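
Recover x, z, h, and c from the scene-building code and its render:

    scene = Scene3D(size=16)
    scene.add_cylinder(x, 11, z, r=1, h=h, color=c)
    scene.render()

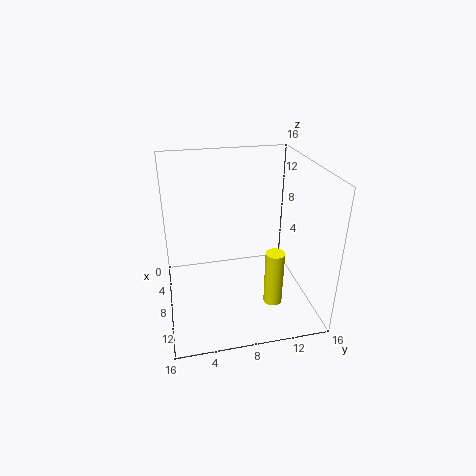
x = 12
z = 2
h = 6
c = 'yellow'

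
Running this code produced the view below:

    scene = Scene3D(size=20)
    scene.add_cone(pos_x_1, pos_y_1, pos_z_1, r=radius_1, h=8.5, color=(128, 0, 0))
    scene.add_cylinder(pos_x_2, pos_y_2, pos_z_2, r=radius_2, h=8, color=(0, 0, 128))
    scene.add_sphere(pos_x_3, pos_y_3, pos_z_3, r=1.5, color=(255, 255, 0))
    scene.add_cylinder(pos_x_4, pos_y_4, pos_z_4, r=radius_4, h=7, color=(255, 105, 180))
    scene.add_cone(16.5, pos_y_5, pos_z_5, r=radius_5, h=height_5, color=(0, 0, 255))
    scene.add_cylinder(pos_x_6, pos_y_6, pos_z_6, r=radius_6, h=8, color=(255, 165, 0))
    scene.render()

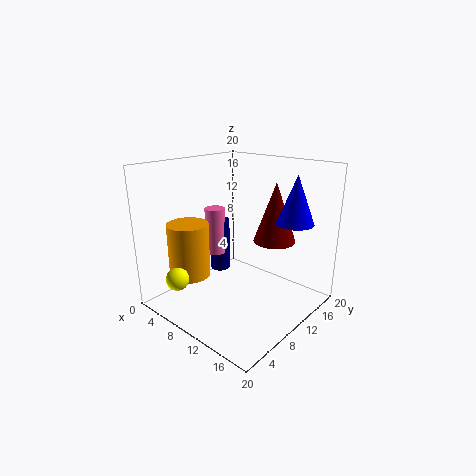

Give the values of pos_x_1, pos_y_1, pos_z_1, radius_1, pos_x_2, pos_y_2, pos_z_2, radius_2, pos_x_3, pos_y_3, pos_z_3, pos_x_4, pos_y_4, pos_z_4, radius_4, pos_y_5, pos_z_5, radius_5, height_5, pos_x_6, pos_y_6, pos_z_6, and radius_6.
pos_x_1 = 13
pos_y_1 = 14.5
pos_z_1 = 9
radius_1 = 3
pos_x_2 = 4.5
pos_y_2 = 12
pos_z_2 = 3
radius_2 = 1.5
pos_x_3 = 7
pos_y_3 = 1.5
pos_z_3 = 6
pos_x_4 = 4.5
pos_y_4 = 11
pos_z_4 = 6
radius_4 = 1.5
pos_y_5 = 14
pos_z_5 = 12.5
radius_5 = 2.5
height_5 = 6.5
pos_x_6 = 3.5
pos_y_6 = 6.5
pos_z_6 = 3.5
radius_6 = 3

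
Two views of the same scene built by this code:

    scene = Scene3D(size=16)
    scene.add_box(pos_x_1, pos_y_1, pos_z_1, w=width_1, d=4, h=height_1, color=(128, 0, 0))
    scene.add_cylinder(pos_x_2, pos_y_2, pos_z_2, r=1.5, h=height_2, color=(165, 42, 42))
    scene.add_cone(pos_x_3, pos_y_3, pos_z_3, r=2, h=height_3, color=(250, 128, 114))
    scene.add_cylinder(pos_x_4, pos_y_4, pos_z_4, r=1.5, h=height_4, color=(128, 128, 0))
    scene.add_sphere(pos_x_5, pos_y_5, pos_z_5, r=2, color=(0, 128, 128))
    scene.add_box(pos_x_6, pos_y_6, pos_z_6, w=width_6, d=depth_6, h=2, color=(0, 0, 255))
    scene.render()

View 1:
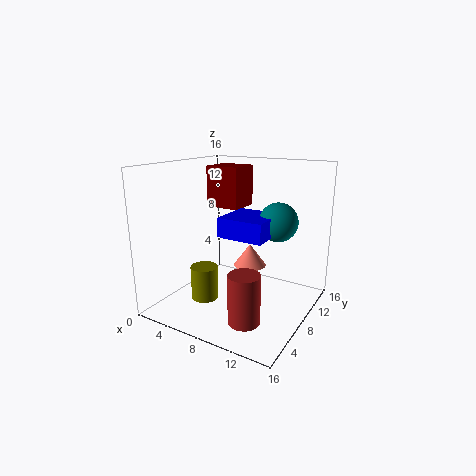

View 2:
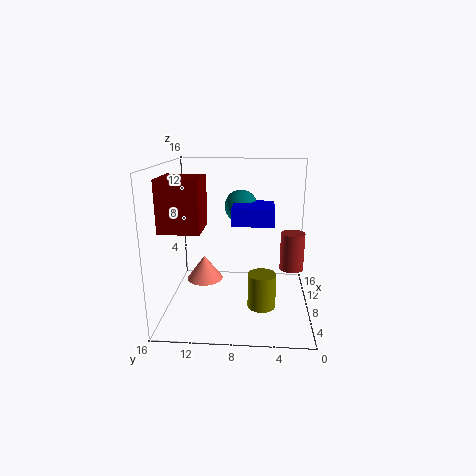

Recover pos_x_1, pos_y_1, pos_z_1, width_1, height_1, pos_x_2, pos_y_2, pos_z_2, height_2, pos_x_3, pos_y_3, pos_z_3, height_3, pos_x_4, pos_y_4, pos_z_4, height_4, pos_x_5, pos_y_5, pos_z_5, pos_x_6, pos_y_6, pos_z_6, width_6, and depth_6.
pos_x_1 = 1.75
pos_y_1 = 11
pos_z_1 = 10.25
width_1 = 4.25
height_1 = 5
pos_x_2 = 12.5
pos_y_2 = 1.5
pos_z_2 = 2.5
height_2 = 4.75
pos_x_3 = 7.5
pos_y_3 = 11.75
pos_z_3 = 3.25
height_3 = 2.75
pos_x_4 = 5.25
pos_y_4 = 5.25
pos_z_4 = 1.25
height_4 = 3.75
pos_x_5 = 12.75
pos_y_5 = 8
pos_z_5 = 10.5
pos_x_6 = 8
pos_y_6 = 4
pos_z_6 = 9.25
width_6 = 4.75
depth_6 = 4.75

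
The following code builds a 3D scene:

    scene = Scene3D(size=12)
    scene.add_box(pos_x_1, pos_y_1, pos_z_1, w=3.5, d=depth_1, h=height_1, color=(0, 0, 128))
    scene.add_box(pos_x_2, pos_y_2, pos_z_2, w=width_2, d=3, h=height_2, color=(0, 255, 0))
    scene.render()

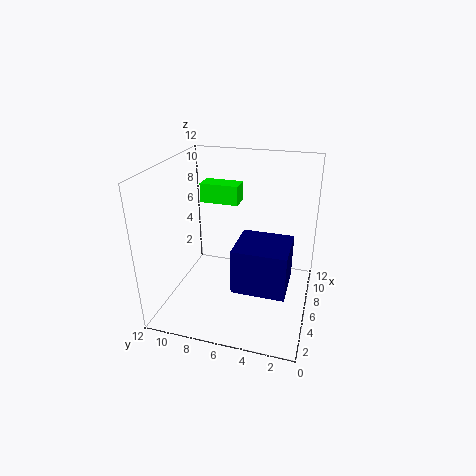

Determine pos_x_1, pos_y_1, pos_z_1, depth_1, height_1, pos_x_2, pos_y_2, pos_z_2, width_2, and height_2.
pos_x_1 = 0.75, pos_y_1 = 1.25, pos_z_1 = 4.5, depth_1 = 3.75, height_1 = 3.25, pos_x_2 = 5, pos_y_2 = 5.75, pos_z_2 = 9.25, width_2 = 1.5, height_2 = 1.5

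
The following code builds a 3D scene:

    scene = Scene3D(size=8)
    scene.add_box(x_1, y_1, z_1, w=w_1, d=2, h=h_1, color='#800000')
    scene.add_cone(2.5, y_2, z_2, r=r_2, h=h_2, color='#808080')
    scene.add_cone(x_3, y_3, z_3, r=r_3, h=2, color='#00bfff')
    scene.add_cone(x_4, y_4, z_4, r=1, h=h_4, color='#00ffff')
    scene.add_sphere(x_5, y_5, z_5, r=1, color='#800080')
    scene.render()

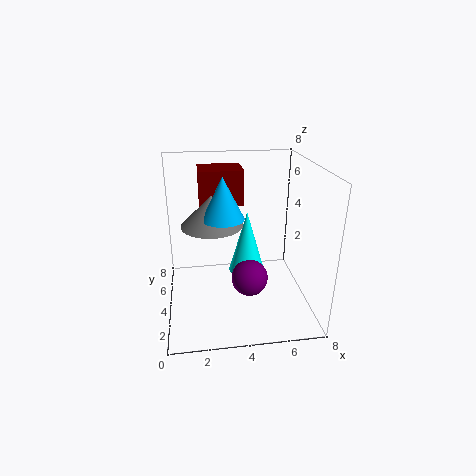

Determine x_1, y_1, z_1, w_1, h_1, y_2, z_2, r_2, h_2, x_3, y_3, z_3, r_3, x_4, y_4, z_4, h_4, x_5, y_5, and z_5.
x_1 = 2; y_1 = 5; z_1 = 5.5; w_1 = 2.5; h_1 = 2; y_2 = 2.5; z_2 = 5.5; r_2 = 1.5; h_2 = 1.5; x_3 = 3; y_3 = 2; z_3 = 6; r_3 = 1; x_4 = 4.5; y_4 = 4; z_4 = 2; h_4 = 3.5; x_5 = 4.5; y_5 = 3; z_5 = 2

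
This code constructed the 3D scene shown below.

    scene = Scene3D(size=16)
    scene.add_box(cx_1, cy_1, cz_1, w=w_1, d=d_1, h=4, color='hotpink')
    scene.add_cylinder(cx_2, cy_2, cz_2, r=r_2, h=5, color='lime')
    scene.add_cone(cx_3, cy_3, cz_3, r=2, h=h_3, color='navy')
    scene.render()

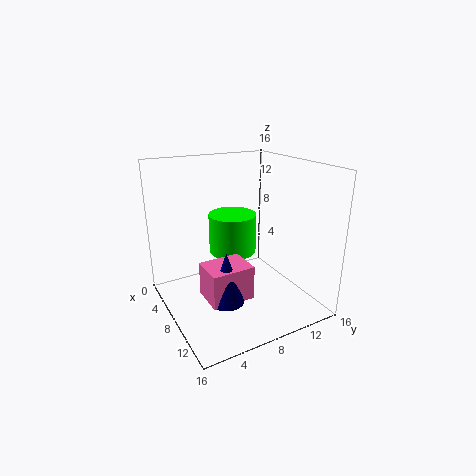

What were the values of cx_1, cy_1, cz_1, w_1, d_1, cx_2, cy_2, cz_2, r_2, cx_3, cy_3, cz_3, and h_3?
cx_1 = 6; cy_1 = 4; cz_1 = 1; w_1 = 4; d_1 = 5; cx_2 = 3; cy_2 = 10; cz_2 = 4; r_2 = 3; cx_3 = 9; cy_3 = 6; cz_3 = 1; h_3 = 6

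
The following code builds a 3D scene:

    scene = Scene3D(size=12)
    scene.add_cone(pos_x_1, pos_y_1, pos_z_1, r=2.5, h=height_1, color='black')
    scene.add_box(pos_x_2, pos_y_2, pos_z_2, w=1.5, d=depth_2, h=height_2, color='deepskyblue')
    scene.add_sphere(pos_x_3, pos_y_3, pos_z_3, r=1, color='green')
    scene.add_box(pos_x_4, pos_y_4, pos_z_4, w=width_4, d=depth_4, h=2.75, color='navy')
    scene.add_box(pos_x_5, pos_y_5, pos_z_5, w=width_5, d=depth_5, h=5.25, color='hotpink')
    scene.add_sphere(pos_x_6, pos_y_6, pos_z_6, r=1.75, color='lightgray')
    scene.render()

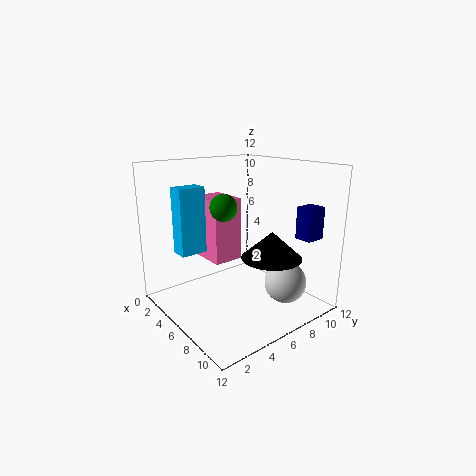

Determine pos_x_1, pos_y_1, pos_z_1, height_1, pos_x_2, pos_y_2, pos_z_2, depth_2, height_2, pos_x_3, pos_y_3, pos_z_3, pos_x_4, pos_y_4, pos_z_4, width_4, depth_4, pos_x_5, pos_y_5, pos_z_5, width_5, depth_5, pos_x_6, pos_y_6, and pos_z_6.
pos_x_1 = 8.25; pos_y_1 = 7.75; pos_z_1 = 4.5; height_1 = 2.25; pos_x_2 = 2.75; pos_y_2 = 1.75; pos_z_2 = 4.75; depth_2 = 2.25; height_2 = 5.5; pos_x_3 = 7.5; pos_y_3 = 3.5; pos_z_3 = 9.25; pos_x_4 = 8.5; pos_y_4 = 10.25; pos_z_4 = 5.75; width_4 = 1.5; depth_4 = 1.75; pos_x_5 = 2.5; pos_y_5 = 4; pos_z_5 = 4; width_5 = 3.25; depth_5 = 2.5; pos_x_6 = 9; pos_y_6 = 8.75; pos_z_6 = 2.25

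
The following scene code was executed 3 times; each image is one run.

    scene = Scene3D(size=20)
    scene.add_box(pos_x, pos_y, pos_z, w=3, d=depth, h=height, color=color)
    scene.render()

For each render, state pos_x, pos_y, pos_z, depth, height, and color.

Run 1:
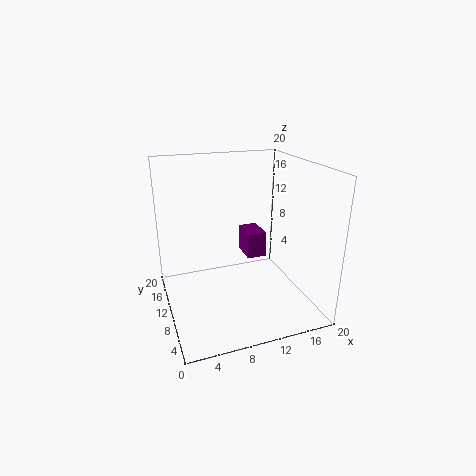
pos_x = 13; pos_y = 13.5; pos_z = 4.5; depth = 4.5; height = 4; color = 'purple'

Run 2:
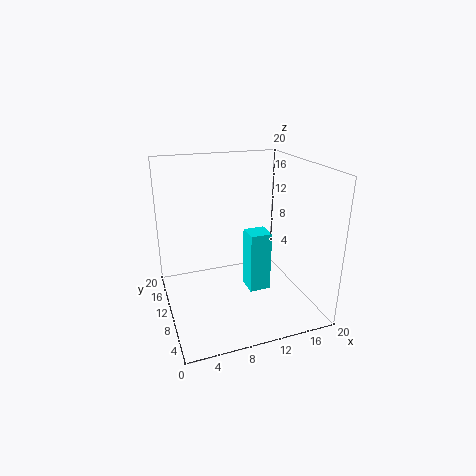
pos_x = 11; pos_y = 7.5; pos_z = 2.5; depth = 3; height = 8.5; color = 'cyan'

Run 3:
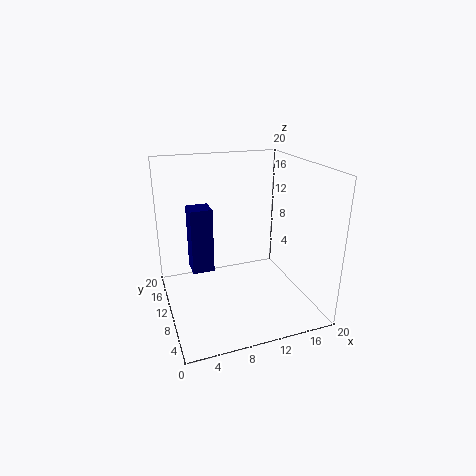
pos_x = 3.5; pos_y = 10; pos_z = 5.5; depth = 3; height = 9; color = 'navy'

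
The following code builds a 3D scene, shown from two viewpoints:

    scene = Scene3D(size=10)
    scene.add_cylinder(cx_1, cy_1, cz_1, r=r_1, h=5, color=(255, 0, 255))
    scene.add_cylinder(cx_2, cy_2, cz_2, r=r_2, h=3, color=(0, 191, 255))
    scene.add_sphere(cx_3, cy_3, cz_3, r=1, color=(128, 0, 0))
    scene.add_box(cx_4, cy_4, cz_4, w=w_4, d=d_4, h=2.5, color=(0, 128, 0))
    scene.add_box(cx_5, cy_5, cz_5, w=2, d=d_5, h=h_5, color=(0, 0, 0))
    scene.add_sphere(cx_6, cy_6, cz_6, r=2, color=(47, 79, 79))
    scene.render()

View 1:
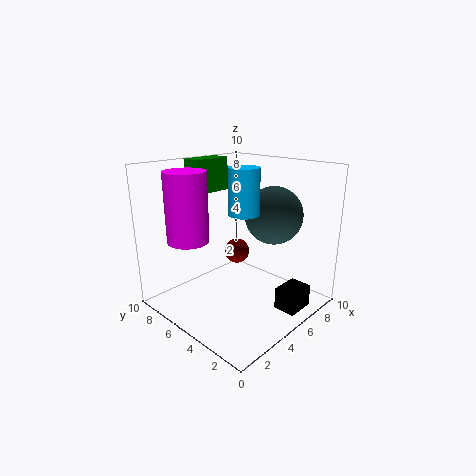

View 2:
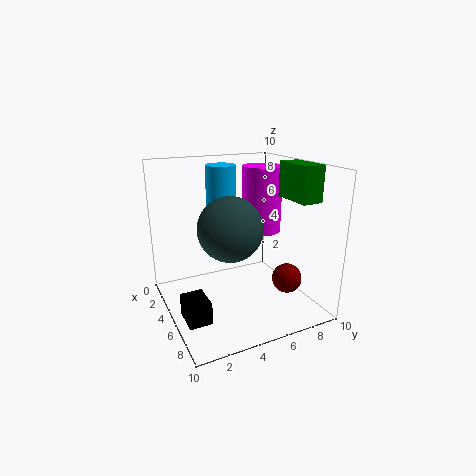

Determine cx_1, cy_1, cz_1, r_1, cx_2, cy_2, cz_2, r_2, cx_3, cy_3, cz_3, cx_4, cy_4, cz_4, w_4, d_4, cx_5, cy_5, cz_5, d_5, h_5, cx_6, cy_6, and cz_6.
cx_1 = 3, cy_1 = 8, cz_1 = 4.5, r_1 = 1.5, cx_2 = 4.5, cy_2 = 4, cz_2 = 7, r_2 = 1, cx_3 = 7.5, cy_3 = 7.5, cz_3 = 2.5, cx_4 = 4.5, cy_4 = 8.5, cz_4 = 7.5, w_4 = 3, d_4 = 1.5, cx_5 = 5.5, cy_5 = 0.5, cz_5 = 0.5, d_5 = 1.5, h_5 = 1.5, cx_6 = 7, cy_6 = 3.5, cz_6 = 6.5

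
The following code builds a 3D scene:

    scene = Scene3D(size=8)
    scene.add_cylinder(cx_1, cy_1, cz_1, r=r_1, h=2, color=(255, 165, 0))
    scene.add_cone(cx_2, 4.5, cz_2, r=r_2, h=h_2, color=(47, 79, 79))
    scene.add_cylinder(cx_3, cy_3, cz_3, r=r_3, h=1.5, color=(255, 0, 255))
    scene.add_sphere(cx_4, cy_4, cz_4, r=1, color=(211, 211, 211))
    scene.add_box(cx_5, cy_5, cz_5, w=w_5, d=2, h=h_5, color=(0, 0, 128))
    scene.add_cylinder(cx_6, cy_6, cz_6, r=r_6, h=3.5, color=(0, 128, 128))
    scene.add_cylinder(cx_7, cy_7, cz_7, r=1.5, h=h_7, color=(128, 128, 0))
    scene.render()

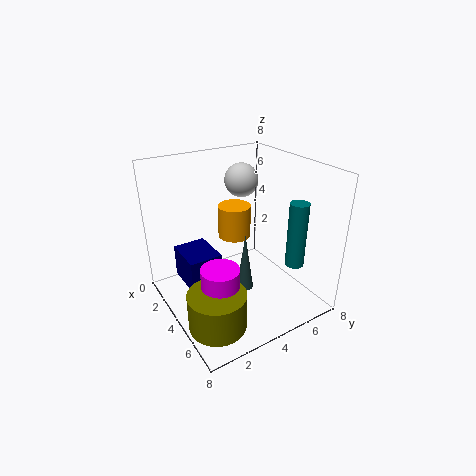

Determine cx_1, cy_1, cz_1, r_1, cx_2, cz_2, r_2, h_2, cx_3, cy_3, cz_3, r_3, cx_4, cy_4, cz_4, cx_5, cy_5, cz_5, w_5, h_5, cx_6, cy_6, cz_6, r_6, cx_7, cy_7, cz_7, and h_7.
cx_1 = 2, cy_1 = 5, cz_1 = 3, r_1 = 1, cx_2 = 4, cz_2 = 0.5, r_2 = 0.5, h_2 = 3.5, cx_3 = 5.5, cy_3 = 2, cz_3 = 2, r_3 = 1, cx_4 = 2, cy_4 = 5.5, cz_4 = 6.5, cx_5 = 0.5, cy_5 = 1.5, cz_5 = 0.5, w_5 = 2.5, h_5 = 2, cx_6 = 6.5, cy_6 = 6, cz_6 = 3, r_6 = 0.5, cx_7 = 6, cy_7 = 1.5, cz_7 = 0.5, h_7 = 2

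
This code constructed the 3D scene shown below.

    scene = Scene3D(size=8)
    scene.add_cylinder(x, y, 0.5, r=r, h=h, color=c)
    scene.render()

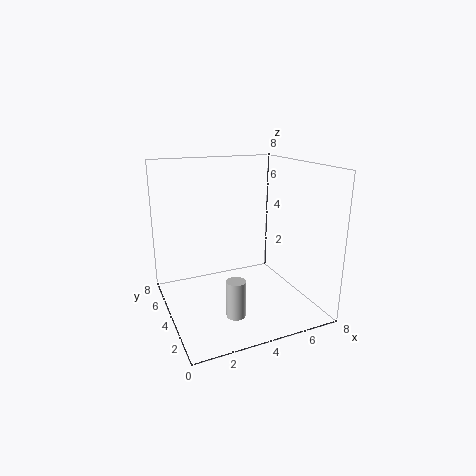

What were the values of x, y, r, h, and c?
x = 3, y = 2, r = 0.5, h = 2, c = 'lightgray'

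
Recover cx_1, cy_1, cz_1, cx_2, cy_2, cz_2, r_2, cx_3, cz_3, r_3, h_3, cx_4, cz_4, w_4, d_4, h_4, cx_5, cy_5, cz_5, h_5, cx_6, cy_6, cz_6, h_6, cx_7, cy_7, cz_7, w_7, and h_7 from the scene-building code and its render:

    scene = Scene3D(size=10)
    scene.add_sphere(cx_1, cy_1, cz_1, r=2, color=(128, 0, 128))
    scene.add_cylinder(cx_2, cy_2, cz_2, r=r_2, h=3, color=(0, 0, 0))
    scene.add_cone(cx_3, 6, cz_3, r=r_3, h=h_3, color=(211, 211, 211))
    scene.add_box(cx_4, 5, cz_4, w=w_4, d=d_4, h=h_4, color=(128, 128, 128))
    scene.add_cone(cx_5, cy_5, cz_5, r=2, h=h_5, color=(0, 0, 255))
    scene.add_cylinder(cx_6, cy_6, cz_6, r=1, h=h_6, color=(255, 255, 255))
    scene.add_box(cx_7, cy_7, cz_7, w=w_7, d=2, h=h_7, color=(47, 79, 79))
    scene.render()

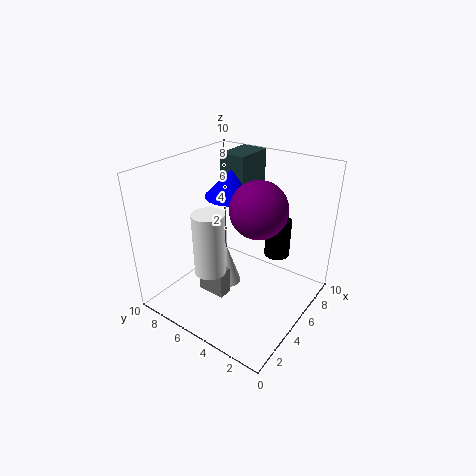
cx_1 = 6
cy_1 = 4
cz_1 = 7
cx_2 = 9
cy_2 = 4
cz_2 = 2
r_2 = 1
cx_3 = 5
cz_3 = 1
r_3 = 1
h_3 = 3
cx_4 = 3
cz_4 = 1
w_4 = 1
d_4 = 2
h_4 = 2
cx_5 = 7
cy_5 = 7
cz_5 = 7
h_5 = 2
cx_6 = 2
cy_6 = 5
cz_6 = 4
h_6 = 4
cx_7 = 7
cy_7 = 6
cz_7 = 7
w_7 = 3
h_7 = 3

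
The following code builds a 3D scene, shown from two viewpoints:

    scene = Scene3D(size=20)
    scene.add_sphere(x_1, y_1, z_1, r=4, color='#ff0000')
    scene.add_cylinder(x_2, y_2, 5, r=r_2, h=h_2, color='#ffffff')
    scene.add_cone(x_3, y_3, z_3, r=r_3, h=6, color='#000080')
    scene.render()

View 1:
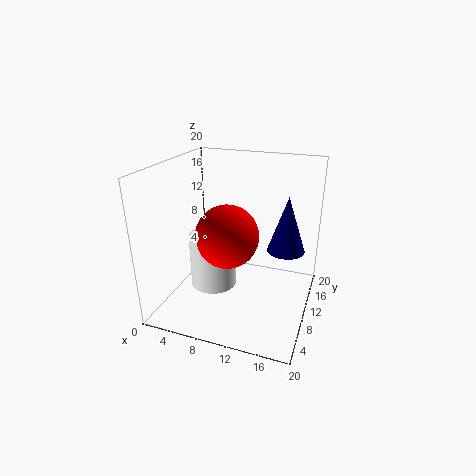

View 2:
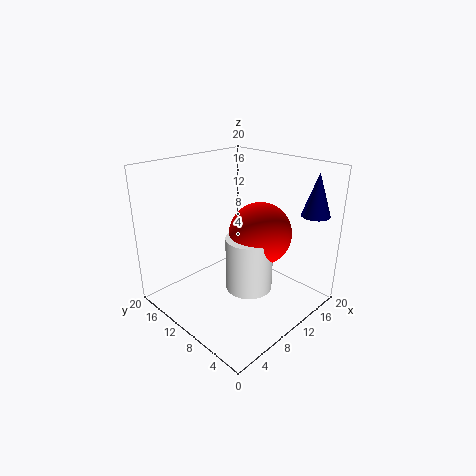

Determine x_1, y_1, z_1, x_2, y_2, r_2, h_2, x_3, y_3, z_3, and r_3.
x_1 = 10, y_1 = 6, z_1 = 12, x_2 = 8, y_2 = 6, r_2 = 3, h_2 = 7, x_3 = 18, y_3 = 3, z_3 = 13, r_3 = 2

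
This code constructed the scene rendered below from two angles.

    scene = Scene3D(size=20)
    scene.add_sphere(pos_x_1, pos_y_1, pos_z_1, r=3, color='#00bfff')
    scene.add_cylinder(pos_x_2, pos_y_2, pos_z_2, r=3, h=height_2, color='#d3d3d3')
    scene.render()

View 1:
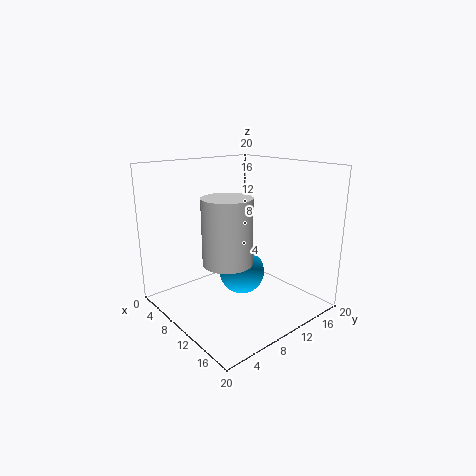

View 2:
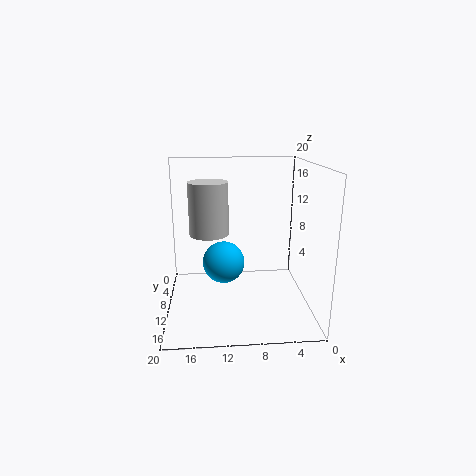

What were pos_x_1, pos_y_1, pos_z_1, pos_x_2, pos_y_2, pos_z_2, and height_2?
pos_x_1 = 12; pos_y_1 = 9; pos_z_1 = 6; pos_x_2 = 14; pos_y_2 = 5; pos_z_2 = 9; height_2 = 8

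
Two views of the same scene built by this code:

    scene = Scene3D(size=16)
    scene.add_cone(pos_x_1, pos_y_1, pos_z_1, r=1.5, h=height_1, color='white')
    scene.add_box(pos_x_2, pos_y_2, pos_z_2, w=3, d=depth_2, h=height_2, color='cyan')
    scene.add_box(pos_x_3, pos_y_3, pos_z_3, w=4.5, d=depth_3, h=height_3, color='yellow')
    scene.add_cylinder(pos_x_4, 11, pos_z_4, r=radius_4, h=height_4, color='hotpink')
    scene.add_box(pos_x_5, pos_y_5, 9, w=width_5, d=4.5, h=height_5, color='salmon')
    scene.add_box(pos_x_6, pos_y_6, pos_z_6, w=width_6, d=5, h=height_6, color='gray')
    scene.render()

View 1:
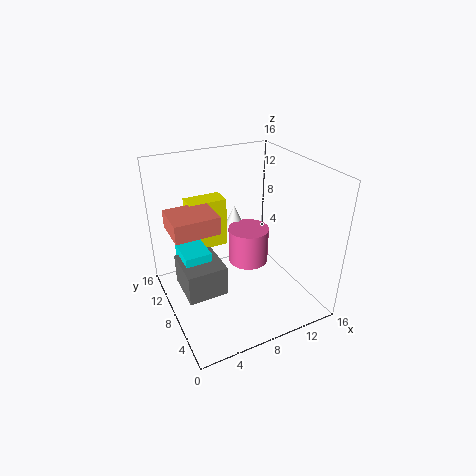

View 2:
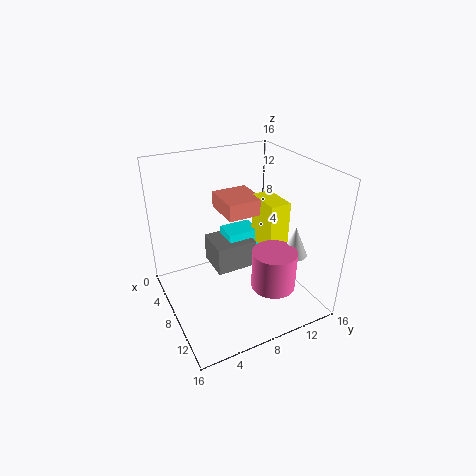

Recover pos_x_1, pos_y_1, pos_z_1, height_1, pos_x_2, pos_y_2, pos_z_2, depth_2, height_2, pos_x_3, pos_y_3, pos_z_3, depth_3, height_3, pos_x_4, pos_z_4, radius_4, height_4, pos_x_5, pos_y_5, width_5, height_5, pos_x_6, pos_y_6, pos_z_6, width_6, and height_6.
pos_x_1 = 10.5; pos_y_1 = 14; pos_z_1 = 5.5; height_1 = 3.5; pos_x_2 = 2; pos_y_2 = 8.5; pos_z_2 = 1.5; depth_2 = 4; height_2 = 5; pos_x_3 = 4; pos_y_3 = 12; pos_z_3 = 5; depth_3 = 2.5; height_3 = 6; pos_x_4 = 11; pos_z_4 = 2.5; radius_4 = 2.5; height_4 = 4.5; pos_x_5 = 1; pos_y_5 = 8; width_5 = 5; height_5 = 2; pos_x_6 = 1.5; pos_y_6 = 6.5; pos_z_6 = 2; width_6 = 4.5; height_6 = 3.5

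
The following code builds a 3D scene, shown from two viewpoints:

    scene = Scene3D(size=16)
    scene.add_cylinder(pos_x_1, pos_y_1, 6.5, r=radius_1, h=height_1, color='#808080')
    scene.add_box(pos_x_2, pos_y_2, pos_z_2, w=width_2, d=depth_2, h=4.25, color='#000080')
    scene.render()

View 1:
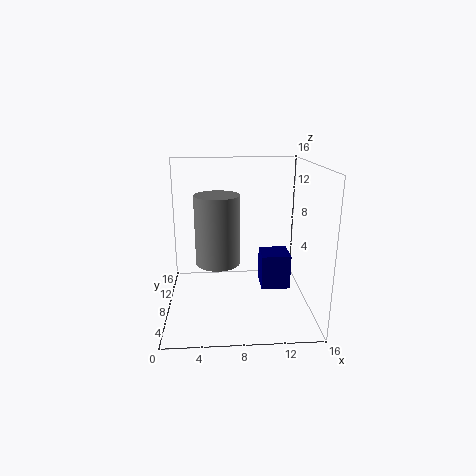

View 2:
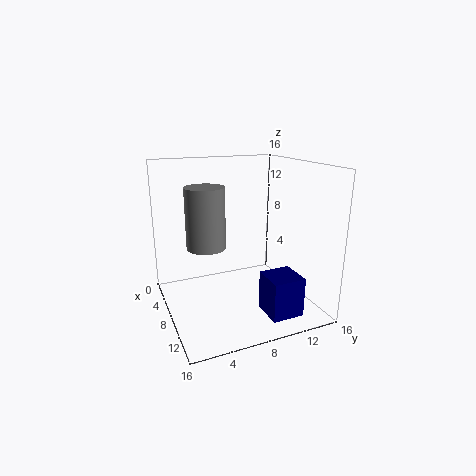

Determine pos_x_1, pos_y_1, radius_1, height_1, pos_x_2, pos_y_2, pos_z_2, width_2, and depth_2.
pos_x_1 = 5.75; pos_y_1 = 5; radius_1 = 2.25; height_1 = 7; pos_x_2 = 11; pos_y_2 = 9.25; pos_z_2 = 0.75; width_2 = 3.5; depth_2 = 3.5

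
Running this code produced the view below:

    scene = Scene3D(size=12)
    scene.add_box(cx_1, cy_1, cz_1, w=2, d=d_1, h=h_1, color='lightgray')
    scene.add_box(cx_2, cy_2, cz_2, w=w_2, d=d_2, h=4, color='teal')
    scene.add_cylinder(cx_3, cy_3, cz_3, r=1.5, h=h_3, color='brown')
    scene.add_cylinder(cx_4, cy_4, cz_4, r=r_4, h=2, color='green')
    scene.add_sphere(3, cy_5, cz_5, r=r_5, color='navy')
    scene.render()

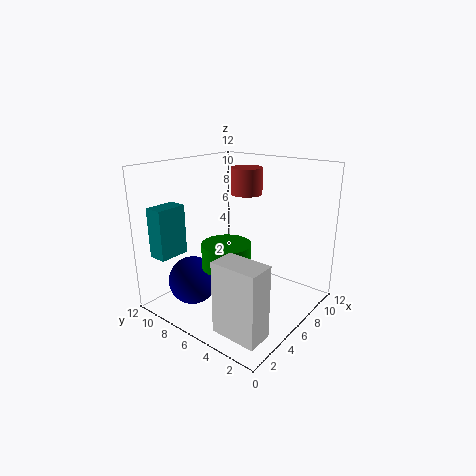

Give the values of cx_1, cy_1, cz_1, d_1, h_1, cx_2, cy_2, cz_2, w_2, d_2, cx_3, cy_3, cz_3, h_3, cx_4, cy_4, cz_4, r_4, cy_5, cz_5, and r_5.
cx_1 = 0.5, cy_1 = 0.5, cz_1 = 1, d_1 = 3.5, h_1 = 5.5, cx_2 = 0.5, cy_2 = 9, cz_2 = 5, w_2 = 2.5, d_2 = 1.5, cx_3 = 10.5, cy_3 = 8.5, cz_3 = 8.5, h_3 = 2.5, cx_4 = 4.5, cy_4 = 6, cz_4 = 4, r_4 = 2, cy_5 = 8.5, cz_5 = 2.5, r_5 = 2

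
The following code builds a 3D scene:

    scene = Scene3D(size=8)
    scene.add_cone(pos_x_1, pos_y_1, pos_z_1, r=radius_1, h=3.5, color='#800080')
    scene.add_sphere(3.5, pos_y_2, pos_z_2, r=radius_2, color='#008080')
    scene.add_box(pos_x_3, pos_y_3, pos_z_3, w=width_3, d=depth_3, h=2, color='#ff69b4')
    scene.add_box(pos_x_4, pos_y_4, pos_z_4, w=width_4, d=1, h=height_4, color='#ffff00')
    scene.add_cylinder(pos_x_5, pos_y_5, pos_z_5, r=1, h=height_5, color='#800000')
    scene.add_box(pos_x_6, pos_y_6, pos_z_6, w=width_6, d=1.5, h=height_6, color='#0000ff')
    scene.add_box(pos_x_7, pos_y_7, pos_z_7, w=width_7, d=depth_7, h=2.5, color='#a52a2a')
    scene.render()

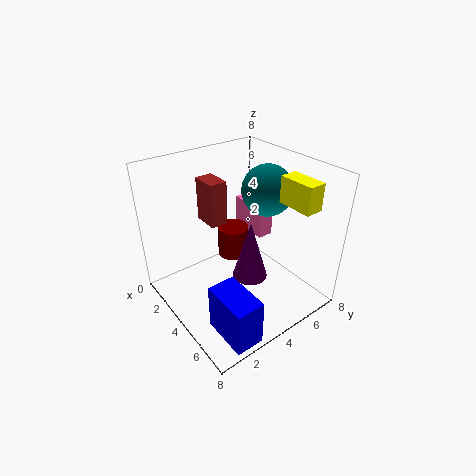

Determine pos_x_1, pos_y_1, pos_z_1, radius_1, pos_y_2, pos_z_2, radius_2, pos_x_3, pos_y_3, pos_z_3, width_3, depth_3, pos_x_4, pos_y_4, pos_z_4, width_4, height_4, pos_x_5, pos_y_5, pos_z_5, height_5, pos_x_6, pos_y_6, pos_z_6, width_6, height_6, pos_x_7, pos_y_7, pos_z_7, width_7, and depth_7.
pos_x_1 = 4.5
pos_y_1 = 4.5
pos_z_1 = 1.5
radius_1 = 1
pos_y_2 = 6.5
pos_z_2 = 6
radius_2 = 1.5
pos_x_3 = 0.5
pos_y_3 = 6.5
pos_z_3 = 2.5
width_3 = 2.5
depth_3 = 1
pos_x_4 = 5
pos_y_4 = 6
pos_z_4 = 6
width_4 = 2
height_4 = 1.5
pos_x_5 = 1.5
pos_y_5 = 5.5
pos_z_5 = 1
height_5 = 2
pos_x_6 = 5.5
pos_y_6 = 1
pos_z_6 = 0.5
width_6 = 2.5
height_6 = 2.5
pos_x_7 = 1.5
pos_y_7 = 3
pos_z_7 = 4.5
width_7 = 1.5
depth_7 = 1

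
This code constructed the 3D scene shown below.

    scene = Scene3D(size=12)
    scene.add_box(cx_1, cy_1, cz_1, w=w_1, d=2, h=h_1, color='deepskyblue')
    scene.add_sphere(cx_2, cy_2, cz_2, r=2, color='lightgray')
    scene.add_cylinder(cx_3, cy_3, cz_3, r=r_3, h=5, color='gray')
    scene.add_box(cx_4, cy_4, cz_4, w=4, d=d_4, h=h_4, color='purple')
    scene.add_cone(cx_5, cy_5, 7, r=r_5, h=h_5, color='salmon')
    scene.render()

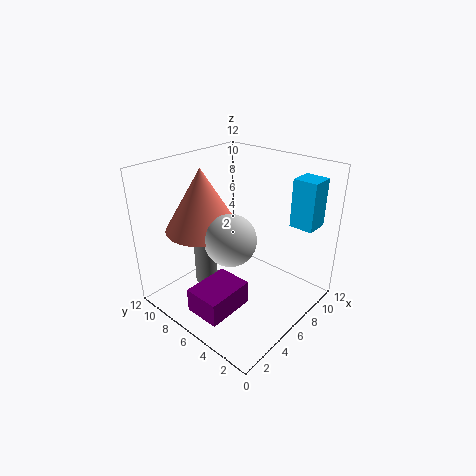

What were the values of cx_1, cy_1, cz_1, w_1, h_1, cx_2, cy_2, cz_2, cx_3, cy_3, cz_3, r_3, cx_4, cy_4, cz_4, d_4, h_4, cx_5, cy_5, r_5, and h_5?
cx_1 = 9; cy_1 = 1; cz_1 = 7; w_1 = 2; h_1 = 4; cx_2 = 4; cy_2 = 5; cz_2 = 7; cx_3 = 5; cy_3 = 9; cz_3 = 1; r_3 = 1; cx_4 = 1; cy_4 = 4; cz_4 = 1; d_4 = 3; h_4 = 2; cx_5 = 4; cy_5 = 8; r_5 = 3; h_5 = 5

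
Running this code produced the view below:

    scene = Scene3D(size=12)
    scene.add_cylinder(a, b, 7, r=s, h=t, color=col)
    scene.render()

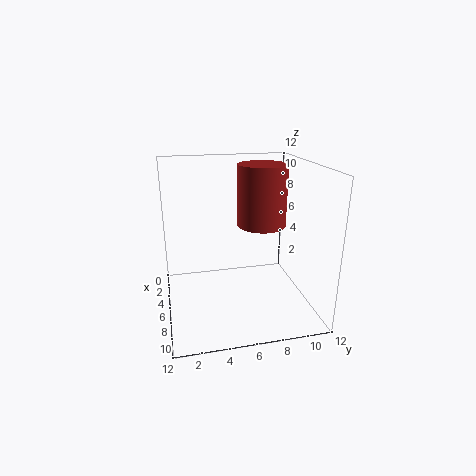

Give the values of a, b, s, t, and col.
a = 6
b = 8
s = 2
t = 5
col = 'brown'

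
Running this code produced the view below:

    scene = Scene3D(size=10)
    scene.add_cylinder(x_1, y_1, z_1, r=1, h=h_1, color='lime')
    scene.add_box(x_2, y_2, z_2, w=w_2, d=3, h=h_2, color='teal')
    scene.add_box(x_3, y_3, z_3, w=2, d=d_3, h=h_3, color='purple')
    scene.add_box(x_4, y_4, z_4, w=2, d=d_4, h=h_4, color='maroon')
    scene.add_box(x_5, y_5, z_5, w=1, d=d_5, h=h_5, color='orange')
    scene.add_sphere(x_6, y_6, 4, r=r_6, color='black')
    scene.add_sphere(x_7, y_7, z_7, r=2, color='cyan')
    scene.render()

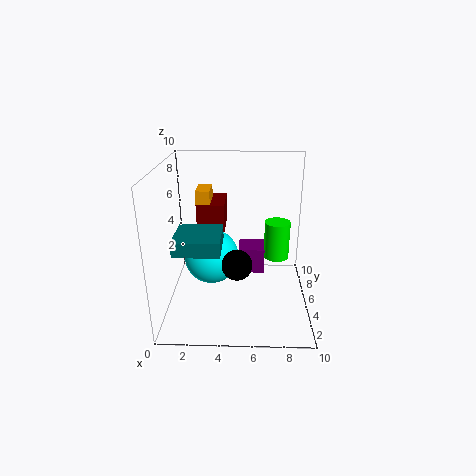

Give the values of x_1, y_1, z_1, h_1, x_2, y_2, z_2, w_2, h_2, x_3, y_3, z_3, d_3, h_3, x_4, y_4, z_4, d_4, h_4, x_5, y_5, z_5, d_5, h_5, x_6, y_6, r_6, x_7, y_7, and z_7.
x_1 = 8; y_1 = 8; z_1 = 2; h_1 = 3; x_2 = 1; y_2 = 2; z_2 = 5; w_2 = 3; h_2 = 1; x_3 = 5; y_3 = 7; z_3 = 1; d_3 = 2; h_3 = 2; x_4 = 2; y_4 = 6; z_4 = 5; d_4 = 3; h_4 = 2; x_5 = 2; y_5 = 6; z_5 = 6; d_5 = 2; h_5 = 2; x_6 = 5; y_6 = 3; r_6 = 1; x_7 = 3; y_7 = 6; z_7 = 3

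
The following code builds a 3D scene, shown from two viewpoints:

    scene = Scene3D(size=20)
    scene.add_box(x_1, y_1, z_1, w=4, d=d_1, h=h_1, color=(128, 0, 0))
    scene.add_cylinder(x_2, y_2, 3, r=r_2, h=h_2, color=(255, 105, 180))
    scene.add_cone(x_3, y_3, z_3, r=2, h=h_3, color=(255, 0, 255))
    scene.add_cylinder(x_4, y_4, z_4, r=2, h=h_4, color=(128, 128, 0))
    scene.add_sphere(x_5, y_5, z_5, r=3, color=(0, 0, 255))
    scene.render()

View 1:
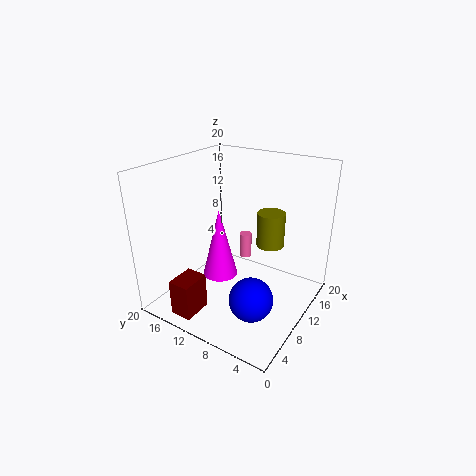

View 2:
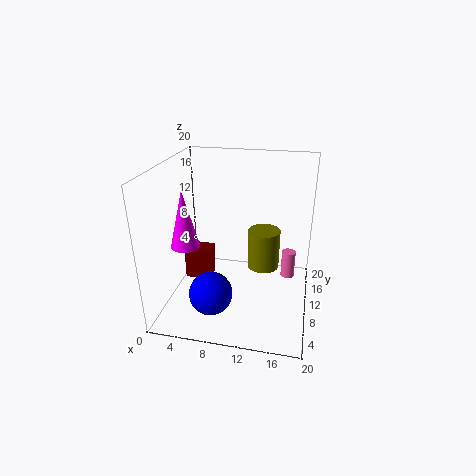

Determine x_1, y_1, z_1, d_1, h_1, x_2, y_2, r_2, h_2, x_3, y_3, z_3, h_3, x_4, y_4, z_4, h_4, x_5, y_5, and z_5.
x_1 = 1, y_1 = 12, z_1 = 1, d_1 = 3, h_1 = 5, x_2 = 17, y_2 = 13, r_2 = 1, h_2 = 4, x_3 = 3, y_3 = 8, z_3 = 9, h_3 = 8, x_4 = 14, y_4 = 7, z_4 = 8, h_4 = 5, x_5 = 7, y_5 = 6, z_5 = 3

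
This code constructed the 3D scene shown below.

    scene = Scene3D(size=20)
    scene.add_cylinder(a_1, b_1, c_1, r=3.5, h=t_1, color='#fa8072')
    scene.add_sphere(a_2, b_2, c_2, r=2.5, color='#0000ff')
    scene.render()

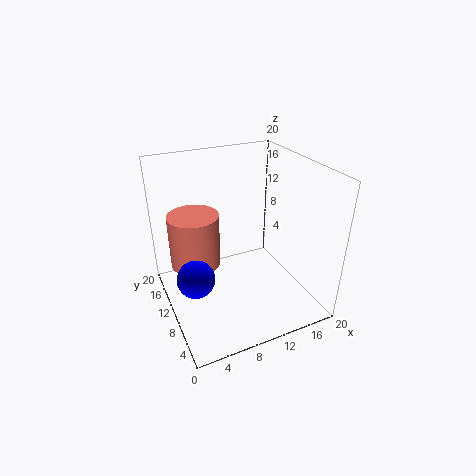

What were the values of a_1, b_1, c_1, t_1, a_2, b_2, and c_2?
a_1 = 4.5, b_1 = 12.5, c_1 = 6, t_1 = 7.5, a_2 = 3, b_2 = 8, c_2 = 6.5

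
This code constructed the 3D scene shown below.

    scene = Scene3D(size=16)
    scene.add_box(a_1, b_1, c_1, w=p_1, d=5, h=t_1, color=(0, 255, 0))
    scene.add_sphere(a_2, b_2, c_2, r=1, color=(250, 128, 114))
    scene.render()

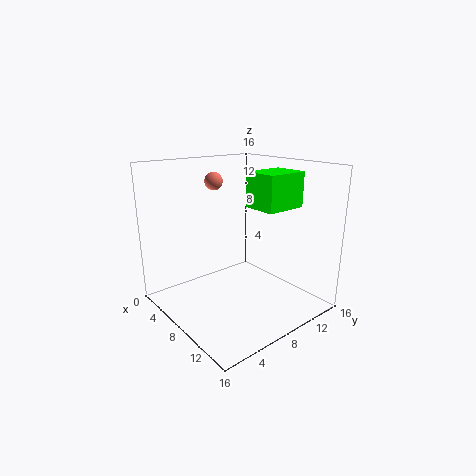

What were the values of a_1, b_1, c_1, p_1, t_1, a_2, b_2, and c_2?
a_1 = 7
b_1 = 10
c_1 = 11
p_1 = 4
t_1 = 4
a_2 = 5
b_2 = 7
c_2 = 14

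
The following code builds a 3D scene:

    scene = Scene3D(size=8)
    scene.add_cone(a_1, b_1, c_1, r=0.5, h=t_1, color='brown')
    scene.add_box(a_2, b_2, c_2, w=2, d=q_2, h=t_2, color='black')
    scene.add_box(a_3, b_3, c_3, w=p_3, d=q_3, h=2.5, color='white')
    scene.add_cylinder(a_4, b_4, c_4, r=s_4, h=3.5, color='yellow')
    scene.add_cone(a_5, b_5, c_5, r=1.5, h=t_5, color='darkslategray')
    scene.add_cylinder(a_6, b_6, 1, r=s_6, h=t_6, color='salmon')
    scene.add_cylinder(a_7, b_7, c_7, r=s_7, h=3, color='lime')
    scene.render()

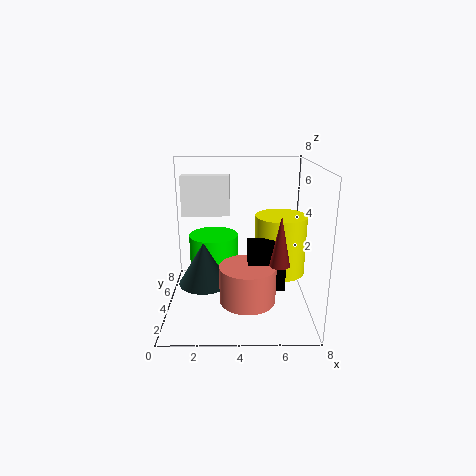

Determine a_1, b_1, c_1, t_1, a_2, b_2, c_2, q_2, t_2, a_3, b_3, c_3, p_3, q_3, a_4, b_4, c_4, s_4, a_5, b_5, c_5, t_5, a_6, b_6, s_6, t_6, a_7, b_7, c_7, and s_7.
a_1 = 6; b_1 = 1.5; c_1 = 3.5; t_1 = 2.5; a_2 = 4.5; b_2 = 2.5; c_2 = 1.5; q_2 = 1.5; t_2 = 2.5; a_3 = 0.5; b_3 = 6.5; c_3 = 4.5; p_3 = 3; q_3 = 1; a_4 = 6.5; b_4 = 5; c_4 = 1.5; s_4 = 1.5; a_5 = 2; b_5 = 4.5; c_5 = 1; t_5 = 2.5; a_6 = 4.5; b_6 = 2.5; s_6 = 1.5; t_6 = 2; a_7 = 2.5; b_7 = 6; c_7 = 0.5; s_7 = 1.5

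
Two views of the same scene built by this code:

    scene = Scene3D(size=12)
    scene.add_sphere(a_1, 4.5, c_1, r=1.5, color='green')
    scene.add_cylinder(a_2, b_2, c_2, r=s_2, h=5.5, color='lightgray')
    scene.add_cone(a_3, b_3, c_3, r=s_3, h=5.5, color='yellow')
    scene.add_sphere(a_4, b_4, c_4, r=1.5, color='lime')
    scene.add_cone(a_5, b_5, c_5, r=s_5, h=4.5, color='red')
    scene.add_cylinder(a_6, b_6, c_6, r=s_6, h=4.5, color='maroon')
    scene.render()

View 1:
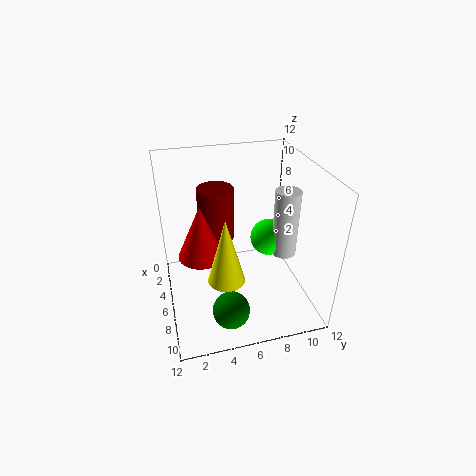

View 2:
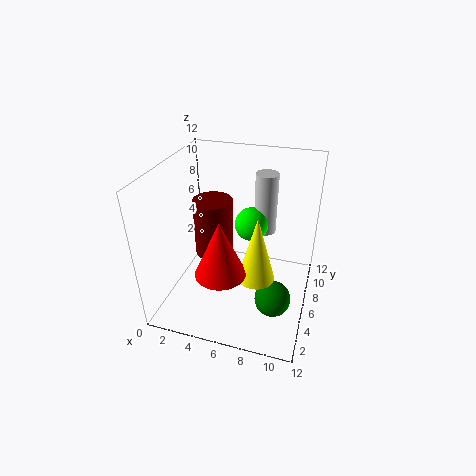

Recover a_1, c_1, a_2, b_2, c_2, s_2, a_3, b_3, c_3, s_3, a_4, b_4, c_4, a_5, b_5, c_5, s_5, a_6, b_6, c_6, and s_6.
a_1 = 9.5; c_1 = 1.5; a_2 = 7.5; b_2 = 9.5; c_2 = 5; s_2 = 1; a_3 = 8; b_3 = 4.5; c_3 = 3.5; s_3 = 1.5; a_4 = 6.5; b_4 = 8.5; c_4 = 6; a_5 = 5.5; b_5 = 3; c_5 = 4.5; s_5 = 2; a_6 = 4.5; b_6 = 4.5; c_6 = 5.5; s_6 = 1.5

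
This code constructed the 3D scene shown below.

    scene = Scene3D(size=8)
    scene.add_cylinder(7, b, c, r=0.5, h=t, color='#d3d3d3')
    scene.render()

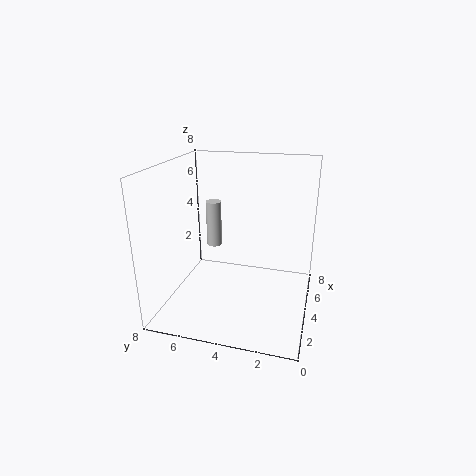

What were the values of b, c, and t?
b = 6.5
c = 2
t = 3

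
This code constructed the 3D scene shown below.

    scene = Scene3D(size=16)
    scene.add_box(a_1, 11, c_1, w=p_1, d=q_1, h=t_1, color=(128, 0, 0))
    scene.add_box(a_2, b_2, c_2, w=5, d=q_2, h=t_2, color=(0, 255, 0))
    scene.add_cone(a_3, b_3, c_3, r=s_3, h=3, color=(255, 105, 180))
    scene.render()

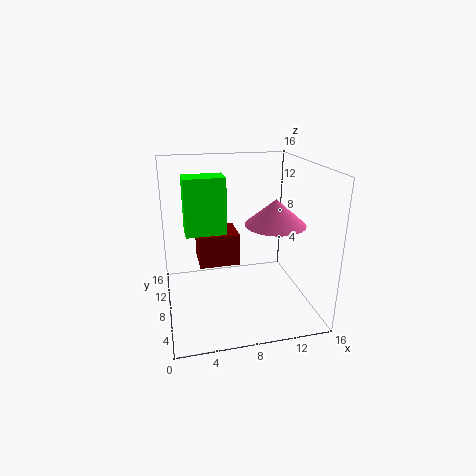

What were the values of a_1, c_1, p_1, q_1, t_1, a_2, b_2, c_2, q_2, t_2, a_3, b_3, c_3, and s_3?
a_1 = 4, c_1 = 3, p_1 = 5, q_1 = 4.5, t_1 = 4, a_2 = 2.5, b_2 = 11.5, c_2 = 7, q_2 = 3, t_2 = 7, a_3 = 12.5, b_3 = 8.5, c_3 = 9, s_3 = 3.5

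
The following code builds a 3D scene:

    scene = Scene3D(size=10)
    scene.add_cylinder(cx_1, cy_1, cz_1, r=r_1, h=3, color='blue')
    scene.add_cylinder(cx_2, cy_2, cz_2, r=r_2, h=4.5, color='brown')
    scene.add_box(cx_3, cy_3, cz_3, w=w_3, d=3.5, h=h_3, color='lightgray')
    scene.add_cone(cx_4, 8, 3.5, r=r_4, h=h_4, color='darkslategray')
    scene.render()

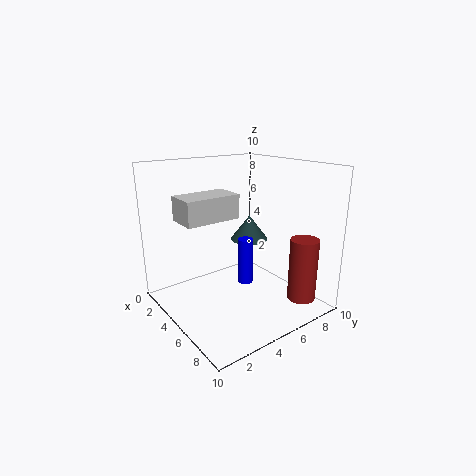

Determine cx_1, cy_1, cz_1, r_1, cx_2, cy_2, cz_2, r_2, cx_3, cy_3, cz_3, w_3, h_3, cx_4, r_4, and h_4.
cx_1 = 6.5; cy_1 = 4.5; cz_1 = 2.5; r_1 = 0.5; cx_2 = 8; cy_2 = 8.5; cz_2 = 0.5; r_2 = 1; cx_3 = 4.5; cy_3 = 0.5; cz_3 = 7; w_3 = 2; h_3 = 1.5; cx_4 = 2.5; r_4 = 1.5; h_4 = 2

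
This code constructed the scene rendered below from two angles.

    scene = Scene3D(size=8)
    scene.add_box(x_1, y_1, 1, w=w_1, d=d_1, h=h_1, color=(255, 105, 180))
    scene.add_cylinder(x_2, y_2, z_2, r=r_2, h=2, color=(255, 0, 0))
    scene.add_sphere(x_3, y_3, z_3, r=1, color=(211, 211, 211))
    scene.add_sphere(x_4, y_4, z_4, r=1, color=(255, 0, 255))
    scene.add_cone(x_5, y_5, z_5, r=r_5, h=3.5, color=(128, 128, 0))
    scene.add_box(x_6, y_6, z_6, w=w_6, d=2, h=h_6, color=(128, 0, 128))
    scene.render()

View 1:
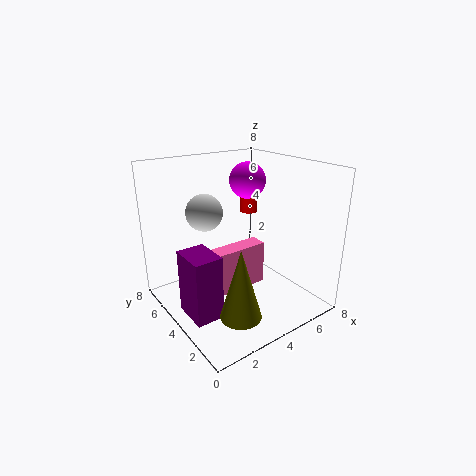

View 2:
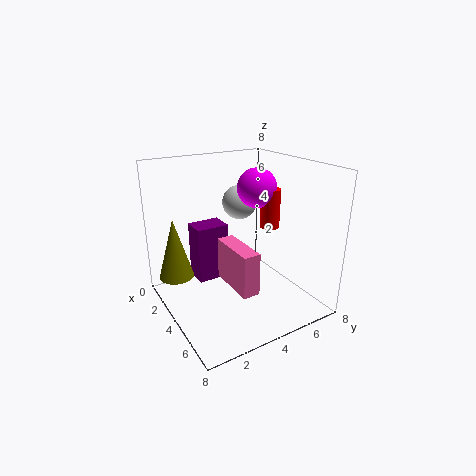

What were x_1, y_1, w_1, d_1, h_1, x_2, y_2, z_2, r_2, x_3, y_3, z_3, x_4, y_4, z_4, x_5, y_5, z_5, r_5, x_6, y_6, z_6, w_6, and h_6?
x_1 = 2.5, y_1 = 3.5, w_1 = 3, d_1 = 1, h_1 = 2.5, x_2 = 5.5, y_2 = 5, z_2 = 5, r_2 = 0.5, x_3 = 2.5, y_3 = 5, z_3 = 5.5, x_4 = 5, y_4 = 4.5, z_4 = 7, x_5 = 2, y_5 = 1, z_5 = 1.5, r_5 = 1, x_6 = 0.5, y_6 = 2.5, z_6 = 0.5, w_6 = 1.5, h_6 = 3.5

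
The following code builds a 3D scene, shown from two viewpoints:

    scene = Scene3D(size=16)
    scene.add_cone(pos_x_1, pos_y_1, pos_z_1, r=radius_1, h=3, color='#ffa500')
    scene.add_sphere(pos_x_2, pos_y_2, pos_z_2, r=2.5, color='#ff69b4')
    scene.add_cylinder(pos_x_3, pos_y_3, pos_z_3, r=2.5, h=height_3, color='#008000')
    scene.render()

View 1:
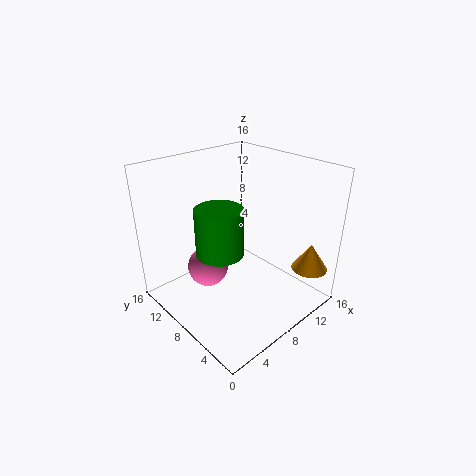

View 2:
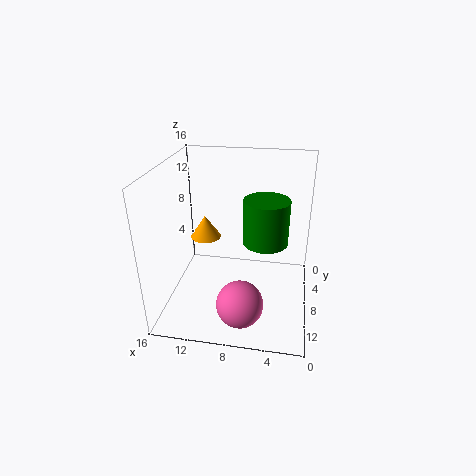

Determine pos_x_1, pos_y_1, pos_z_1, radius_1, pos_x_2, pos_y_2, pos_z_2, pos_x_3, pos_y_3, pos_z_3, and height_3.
pos_x_1 = 13.5; pos_y_1 = 2; pos_z_1 = 4.5; radius_1 = 2; pos_x_2 = 7; pos_y_2 = 12.5; pos_z_2 = 2.5; pos_x_3 = 5; pos_y_3 = 7.5; pos_z_3 = 7.5; height_3 = 5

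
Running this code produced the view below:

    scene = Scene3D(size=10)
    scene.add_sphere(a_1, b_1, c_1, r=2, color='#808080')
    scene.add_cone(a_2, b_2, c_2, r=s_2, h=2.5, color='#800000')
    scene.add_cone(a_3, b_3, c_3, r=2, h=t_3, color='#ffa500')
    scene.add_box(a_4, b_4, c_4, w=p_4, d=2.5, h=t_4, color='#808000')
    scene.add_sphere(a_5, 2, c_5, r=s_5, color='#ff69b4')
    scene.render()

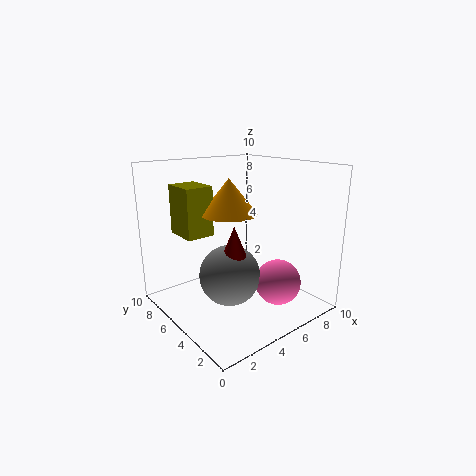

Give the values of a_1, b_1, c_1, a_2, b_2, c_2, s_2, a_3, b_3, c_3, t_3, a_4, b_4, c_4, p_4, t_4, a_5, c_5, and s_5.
a_1 = 3.5, b_1 = 4, c_1 = 3, a_2 = 3.5, b_2 = 3.5, c_2 = 4, s_2 = 1, a_3 = 5, b_3 = 6, c_3 = 6.5, t_3 = 2.5, a_4 = 2, b_4 = 6.5, c_4 = 5, p_4 = 2, t_4 = 3.5, a_5 = 6, c_5 = 2.5, s_5 = 1.5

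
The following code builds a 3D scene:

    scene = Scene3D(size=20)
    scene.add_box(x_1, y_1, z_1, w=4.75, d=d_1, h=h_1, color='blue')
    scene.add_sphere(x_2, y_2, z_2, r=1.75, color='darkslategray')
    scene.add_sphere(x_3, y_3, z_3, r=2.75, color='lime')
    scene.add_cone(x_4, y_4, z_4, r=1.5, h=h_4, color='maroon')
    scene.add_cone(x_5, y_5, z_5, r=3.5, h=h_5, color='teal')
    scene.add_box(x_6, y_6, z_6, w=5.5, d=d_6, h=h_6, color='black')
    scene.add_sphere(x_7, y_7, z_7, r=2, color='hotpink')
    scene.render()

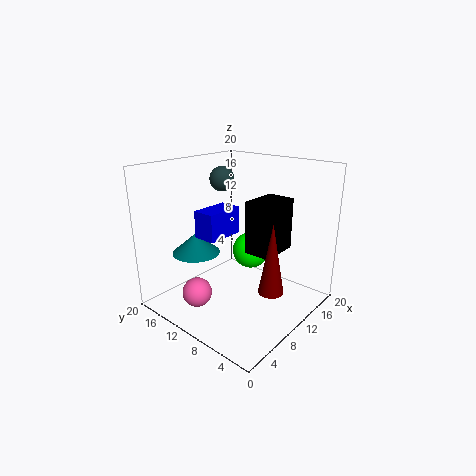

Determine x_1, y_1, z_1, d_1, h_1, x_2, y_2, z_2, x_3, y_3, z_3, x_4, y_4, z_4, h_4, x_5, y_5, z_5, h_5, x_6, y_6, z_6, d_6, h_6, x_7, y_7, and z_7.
x_1 = 2.25; y_1 = 7.25; z_1 = 12.5; d_1 = 2.75; h_1 = 3.25; x_2 = 11.25; y_2 = 14; z_2 = 17.5; x_3 = 14.5; y_3 = 11.25; z_3 = 6.25; x_4 = 6.25; y_4 = 1.75; z_4 = 6.5; h_4 = 8.5; x_5 = 7.75; y_5 = 16.25; z_5 = 6.75; h_5 = 3; x_6 = 9; y_6 = 4.25; z_6 = 8.75; d_6 = 3.75; h_6 = 7; x_7 = 4; y_7 = 12.25; z_7 = 3.25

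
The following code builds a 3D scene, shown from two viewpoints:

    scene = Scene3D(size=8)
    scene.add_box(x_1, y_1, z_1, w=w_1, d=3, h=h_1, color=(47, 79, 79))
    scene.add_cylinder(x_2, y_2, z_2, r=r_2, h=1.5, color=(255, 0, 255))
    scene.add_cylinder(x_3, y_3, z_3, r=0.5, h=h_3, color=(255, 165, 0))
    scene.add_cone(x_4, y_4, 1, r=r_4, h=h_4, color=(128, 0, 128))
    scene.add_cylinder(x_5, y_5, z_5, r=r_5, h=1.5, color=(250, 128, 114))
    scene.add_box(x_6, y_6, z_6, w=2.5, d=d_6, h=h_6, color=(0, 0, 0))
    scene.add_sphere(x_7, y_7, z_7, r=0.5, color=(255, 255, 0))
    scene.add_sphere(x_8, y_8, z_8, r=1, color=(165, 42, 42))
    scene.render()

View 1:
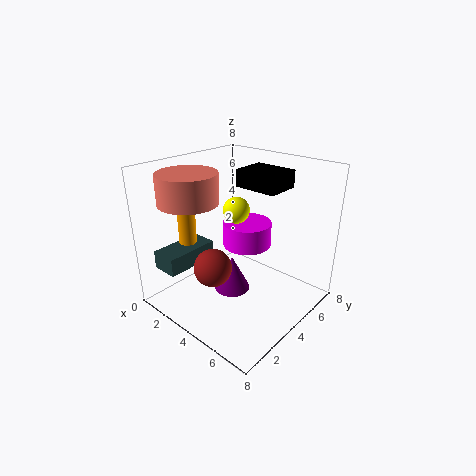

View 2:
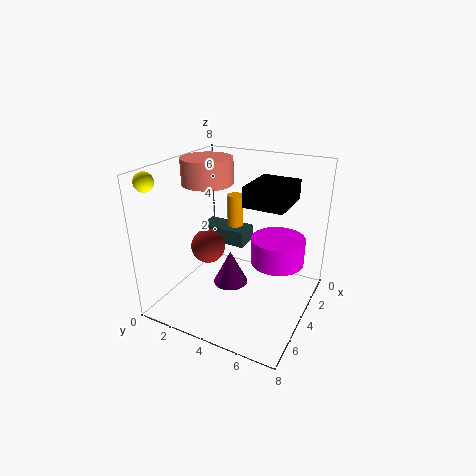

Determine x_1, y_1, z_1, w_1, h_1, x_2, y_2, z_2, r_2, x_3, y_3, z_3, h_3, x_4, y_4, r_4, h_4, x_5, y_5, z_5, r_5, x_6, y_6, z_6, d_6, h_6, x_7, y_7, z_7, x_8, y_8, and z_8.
x_1 = 1
y_1 = 0.5
z_1 = 2.5
w_1 = 1.5
h_1 = 1
x_2 = 3
y_2 = 6
z_2 = 2.5
r_2 = 1.5
x_3 = 1.5
y_3 = 2.5
z_3 = 2.5
h_3 = 3
x_4 = 4
y_4 = 3.5
r_4 = 1
h_4 = 2
x_5 = 3
y_5 = 1.5
z_5 = 6.5
r_5 = 1.5
x_6 = 3
y_6 = 5
z_6 = 6.5
d_6 = 2
h_6 = 1
x_7 = 7
y_7 = 0.5
z_7 = 7.5
x_8 = 4
y_8 = 2
z_8 = 3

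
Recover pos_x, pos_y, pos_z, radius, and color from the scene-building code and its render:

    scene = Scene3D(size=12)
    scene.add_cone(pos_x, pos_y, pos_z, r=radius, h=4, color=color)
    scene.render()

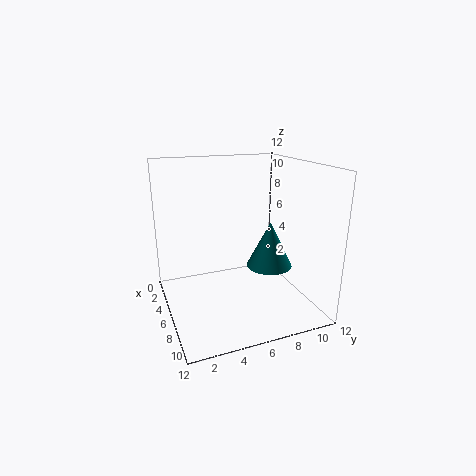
pos_x = 6
pos_y = 9
pos_z = 3
radius = 2
color = 'teal'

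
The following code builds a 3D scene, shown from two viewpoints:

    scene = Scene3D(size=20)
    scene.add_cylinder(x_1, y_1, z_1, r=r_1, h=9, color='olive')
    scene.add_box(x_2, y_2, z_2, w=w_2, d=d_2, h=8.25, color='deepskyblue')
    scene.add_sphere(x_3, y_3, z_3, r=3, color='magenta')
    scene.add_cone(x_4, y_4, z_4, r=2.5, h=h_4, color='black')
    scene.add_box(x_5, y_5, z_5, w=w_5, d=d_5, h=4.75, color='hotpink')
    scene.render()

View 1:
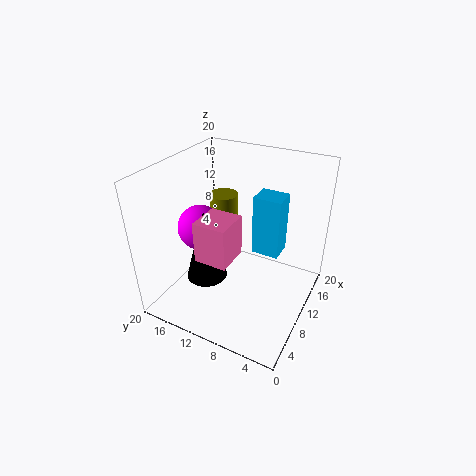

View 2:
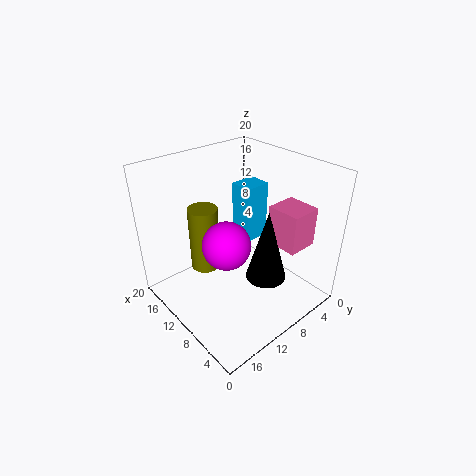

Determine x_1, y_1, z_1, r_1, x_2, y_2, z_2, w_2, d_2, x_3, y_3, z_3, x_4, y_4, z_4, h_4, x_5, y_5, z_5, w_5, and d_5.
x_1 = 12.75; y_1 = 13.75; z_1 = 5.75; r_1 = 2; x_2 = 10.25; y_2 = 4.25; z_2 = 8.25; w_2 = 3.25; d_2 = 3.75; x_3 = 7.25; y_3 = 14.25; z_3 = 12; x_4 = 3.5; y_4 = 11; z_4 = 8; h_4 = 9; x_5 = 0.25; y_5 = 6.5; z_5 = 12.5; w_5 = 4; d_5 = 3.75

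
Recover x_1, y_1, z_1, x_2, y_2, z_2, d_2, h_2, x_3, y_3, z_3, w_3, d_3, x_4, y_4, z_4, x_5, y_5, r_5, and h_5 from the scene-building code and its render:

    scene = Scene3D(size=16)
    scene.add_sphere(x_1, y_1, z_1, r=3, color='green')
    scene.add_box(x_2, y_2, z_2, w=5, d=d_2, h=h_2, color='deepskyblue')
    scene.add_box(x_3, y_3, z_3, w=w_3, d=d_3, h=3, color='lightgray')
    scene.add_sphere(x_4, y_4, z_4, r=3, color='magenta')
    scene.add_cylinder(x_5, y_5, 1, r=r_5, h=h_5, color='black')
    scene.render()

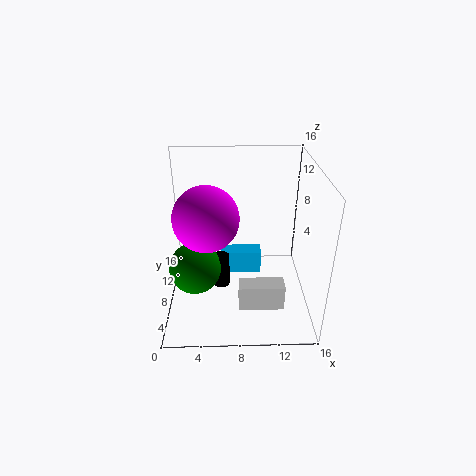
x_1 = 3; y_1 = 8; z_1 = 4; x_2 = 6; y_2 = 11; z_2 = 1; d_2 = 2; h_2 = 3; x_3 = 8; y_3 = 4; z_3 = 1; w_3 = 5; d_3 = 2; x_4 = 5; y_4 = 3; z_4 = 13; x_5 = 6; y_5 = 9; r_5 = 1; h_5 = 4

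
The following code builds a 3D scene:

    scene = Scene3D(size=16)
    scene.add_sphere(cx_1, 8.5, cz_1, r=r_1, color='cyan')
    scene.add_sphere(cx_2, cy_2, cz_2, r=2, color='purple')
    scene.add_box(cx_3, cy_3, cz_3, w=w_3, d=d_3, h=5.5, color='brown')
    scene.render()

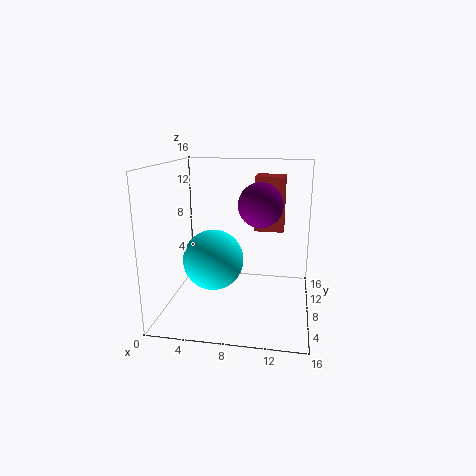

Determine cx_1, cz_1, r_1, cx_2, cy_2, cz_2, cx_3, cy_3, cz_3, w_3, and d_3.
cx_1 = 5; cz_1 = 5; r_1 = 3.5; cx_2 = 11; cy_2 = 2.5; cz_2 = 13; cx_3 = 10; cy_3 = 6; cz_3 = 9.5; w_3 = 3; d_3 = 3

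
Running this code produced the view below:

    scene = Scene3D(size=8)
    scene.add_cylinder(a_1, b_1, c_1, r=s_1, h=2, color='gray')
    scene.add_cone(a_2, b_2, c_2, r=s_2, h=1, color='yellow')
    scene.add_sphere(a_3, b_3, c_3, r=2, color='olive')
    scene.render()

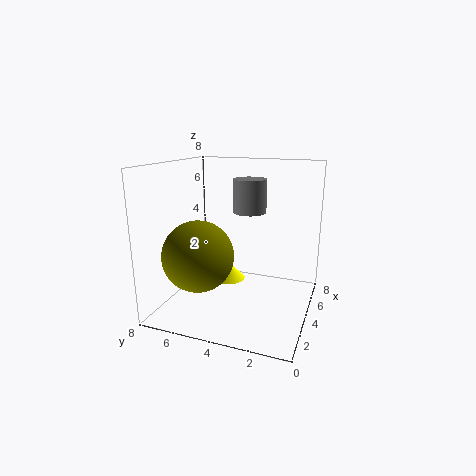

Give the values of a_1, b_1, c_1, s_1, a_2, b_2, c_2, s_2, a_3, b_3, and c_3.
a_1 = 6, b_1 = 4, c_1 = 5, s_1 = 1, a_2 = 5, b_2 = 5, c_2 = 1, s_2 = 1, a_3 = 3, b_3 = 6, c_3 = 3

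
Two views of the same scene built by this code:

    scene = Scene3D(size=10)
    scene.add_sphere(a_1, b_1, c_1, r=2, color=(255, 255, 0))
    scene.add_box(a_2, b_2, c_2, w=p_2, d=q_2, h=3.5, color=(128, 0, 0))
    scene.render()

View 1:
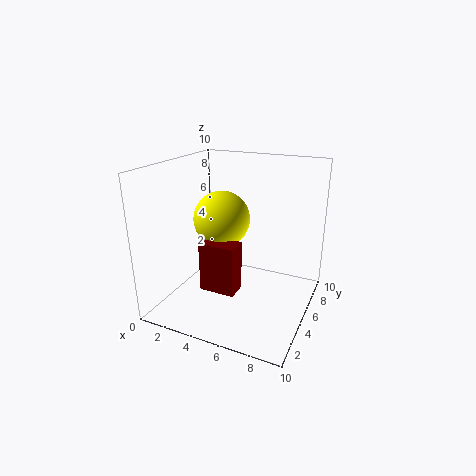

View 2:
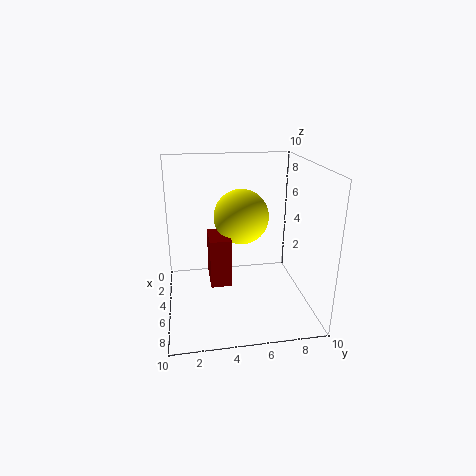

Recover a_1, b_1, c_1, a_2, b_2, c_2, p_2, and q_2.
a_1 = 3.5; b_1 = 5.5; c_1 = 6; a_2 = 3; b_2 = 3; c_2 = 1.5; p_2 = 2.5; q_2 = 1.5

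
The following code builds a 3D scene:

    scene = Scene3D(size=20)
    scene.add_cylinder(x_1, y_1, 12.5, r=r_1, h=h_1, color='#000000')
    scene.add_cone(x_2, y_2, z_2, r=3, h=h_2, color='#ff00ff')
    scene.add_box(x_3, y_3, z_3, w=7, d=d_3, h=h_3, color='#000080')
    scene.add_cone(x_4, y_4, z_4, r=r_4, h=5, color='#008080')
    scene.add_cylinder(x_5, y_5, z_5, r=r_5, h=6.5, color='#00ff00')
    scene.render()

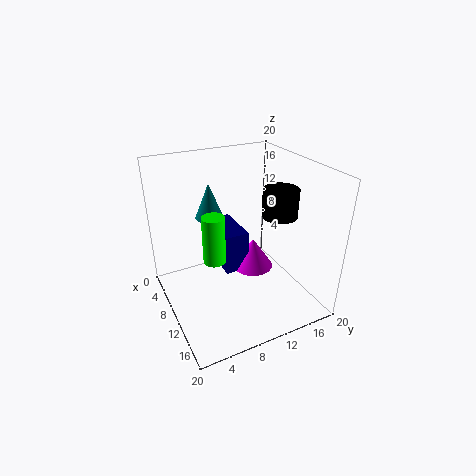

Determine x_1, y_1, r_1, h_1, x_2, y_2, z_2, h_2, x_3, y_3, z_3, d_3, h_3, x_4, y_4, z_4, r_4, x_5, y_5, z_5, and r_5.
x_1 = 11
y_1 = 16
r_1 = 2.5
h_1 = 4
x_2 = 9
y_2 = 13
z_2 = 4
h_2 = 4.5
x_3 = 2.5
y_3 = 8.5
z_3 = 4
d_3 = 3.5
h_3 = 6
x_4 = 6
y_4 = 7.5
z_4 = 12
r_4 = 2
x_5 = 11
y_5 = 6
z_5 = 8
r_5 = 1.5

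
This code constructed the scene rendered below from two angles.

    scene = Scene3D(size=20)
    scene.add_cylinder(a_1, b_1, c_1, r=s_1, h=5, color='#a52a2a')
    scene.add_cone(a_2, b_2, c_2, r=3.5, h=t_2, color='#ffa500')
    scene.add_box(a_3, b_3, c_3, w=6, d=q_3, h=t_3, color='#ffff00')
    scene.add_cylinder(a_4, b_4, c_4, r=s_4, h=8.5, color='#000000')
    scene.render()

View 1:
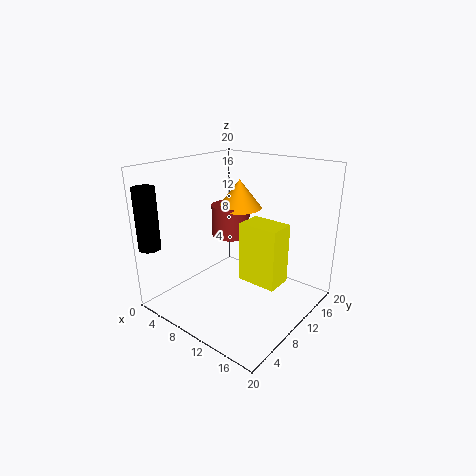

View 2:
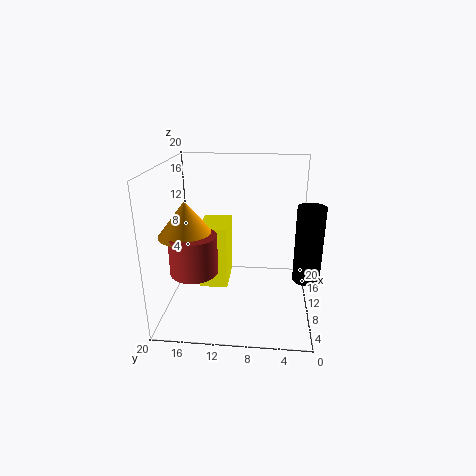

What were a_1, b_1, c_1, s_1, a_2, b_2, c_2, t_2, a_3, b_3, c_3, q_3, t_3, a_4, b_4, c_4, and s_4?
a_1 = 4.5; b_1 = 15; c_1 = 7.5; s_1 = 3; a_2 = 5.5; b_2 = 16; c_2 = 12; t_2 = 4.5; a_3 = 9; b_3 = 11.5; c_3 = 2.5; q_3 = 4; t_3 = 9; a_4 = 1.5; b_4 = 1.5; c_4 = 9; s_4 = 1.5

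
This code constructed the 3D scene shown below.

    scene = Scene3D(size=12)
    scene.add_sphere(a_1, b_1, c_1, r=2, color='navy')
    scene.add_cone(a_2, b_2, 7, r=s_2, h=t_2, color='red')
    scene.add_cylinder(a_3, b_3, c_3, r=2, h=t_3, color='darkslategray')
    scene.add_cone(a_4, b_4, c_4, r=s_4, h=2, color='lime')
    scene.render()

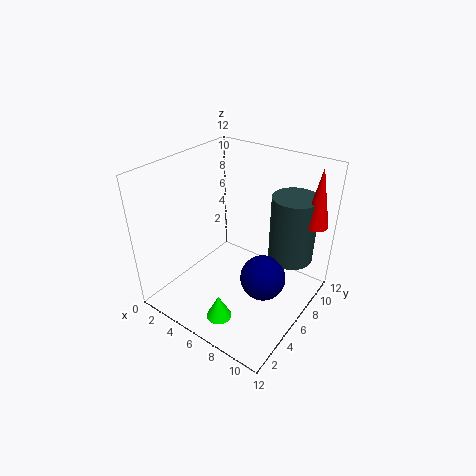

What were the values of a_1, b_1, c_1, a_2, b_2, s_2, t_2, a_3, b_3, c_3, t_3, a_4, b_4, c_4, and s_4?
a_1 = 8, b_1 = 7, c_1 = 2, a_2 = 11, b_2 = 10, s_2 = 1, t_2 = 5, a_3 = 9, b_3 = 10, c_3 = 3, t_3 = 6, a_4 = 7, b_4 = 2, c_4 = 1, s_4 = 1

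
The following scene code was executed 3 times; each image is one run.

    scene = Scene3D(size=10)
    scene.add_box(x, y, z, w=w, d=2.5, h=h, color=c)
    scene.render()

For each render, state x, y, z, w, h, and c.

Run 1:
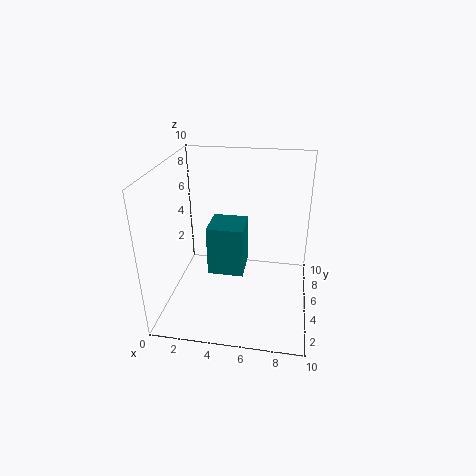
x = 3, y = 4, z = 2.5, w = 2.5, h = 3.5, c = 'teal'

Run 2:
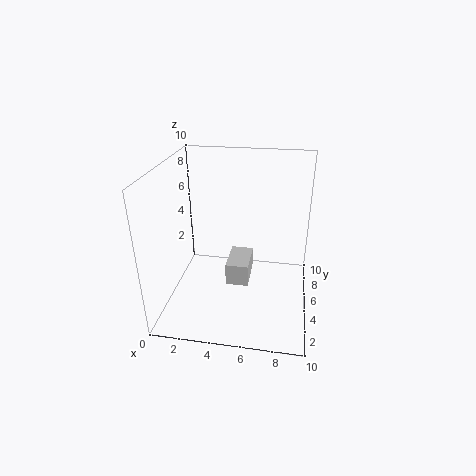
x = 4.5, y = 3, z = 2.5, w = 1.5, h = 1.5, c = 'lightgray'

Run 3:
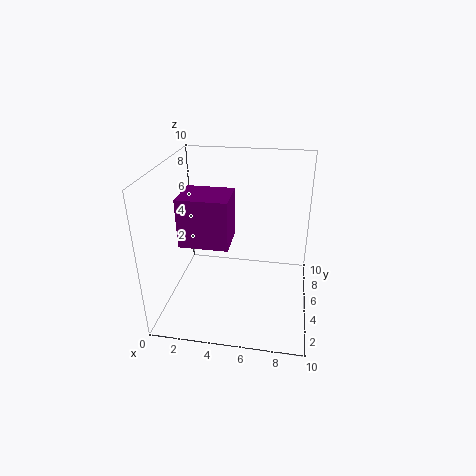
x = 2, y = 1.5, z = 6, w = 3, h = 3, c = 'purple'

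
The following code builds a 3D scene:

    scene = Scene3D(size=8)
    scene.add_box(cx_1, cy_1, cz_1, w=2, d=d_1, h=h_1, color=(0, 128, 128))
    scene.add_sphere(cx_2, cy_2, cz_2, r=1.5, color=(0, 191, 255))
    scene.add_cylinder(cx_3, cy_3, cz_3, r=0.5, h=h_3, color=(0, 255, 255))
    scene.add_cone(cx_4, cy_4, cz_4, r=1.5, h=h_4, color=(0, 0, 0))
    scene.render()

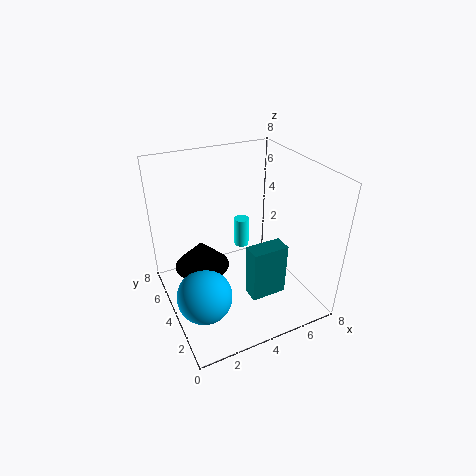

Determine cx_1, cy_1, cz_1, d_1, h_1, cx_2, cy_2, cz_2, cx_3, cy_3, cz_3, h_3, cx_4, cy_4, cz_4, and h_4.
cx_1 = 4, cy_1 = 2, cz_1 = 1, d_1 = 1, h_1 = 3, cx_2 = 1.5, cy_2 = 3, cz_2 = 1.5, cx_3 = 6, cy_3 = 7.5, cz_3 = 1, h_3 = 2, cx_4 = 2, cy_4 = 4.5, cz_4 = 2.5, h_4 = 1.5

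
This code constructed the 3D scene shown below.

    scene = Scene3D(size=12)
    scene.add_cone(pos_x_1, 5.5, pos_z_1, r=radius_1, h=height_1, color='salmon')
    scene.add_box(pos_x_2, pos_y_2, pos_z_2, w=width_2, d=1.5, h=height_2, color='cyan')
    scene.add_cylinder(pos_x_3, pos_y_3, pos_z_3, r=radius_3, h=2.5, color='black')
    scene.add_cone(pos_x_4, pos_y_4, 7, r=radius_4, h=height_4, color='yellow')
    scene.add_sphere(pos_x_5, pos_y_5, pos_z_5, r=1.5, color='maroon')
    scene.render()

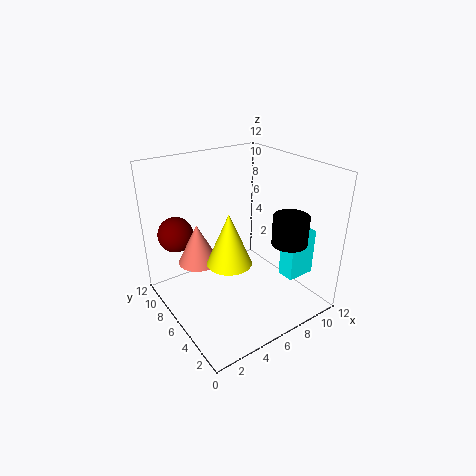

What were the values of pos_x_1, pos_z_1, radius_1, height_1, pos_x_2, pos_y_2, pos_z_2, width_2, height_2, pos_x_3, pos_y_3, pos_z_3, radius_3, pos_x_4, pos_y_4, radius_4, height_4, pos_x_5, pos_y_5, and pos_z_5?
pos_x_1 = 2, pos_z_1 = 5.5, radius_1 = 1.5, height_1 = 3, pos_x_2 = 9, pos_y_2 = 2.5, pos_z_2 = 2.5, width_2 = 2.5, height_2 = 4, pos_x_3 = 9.5, pos_y_3 = 3.5, pos_z_3 = 5.5, radius_3 = 1.5, pos_x_4 = 2.5, pos_y_4 = 2, radius_4 = 1.5, height_4 = 3.5, pos_x_5 = 2, pos_y_5 = 9.5, pos_z_5 = 6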